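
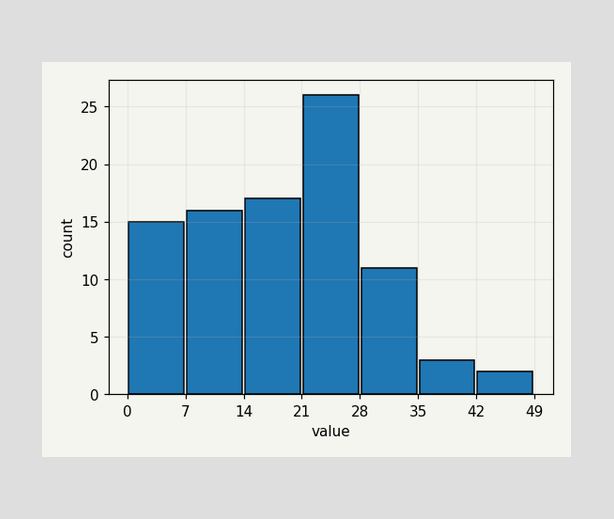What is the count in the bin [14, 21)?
17

The [14, 21) bin has height 17.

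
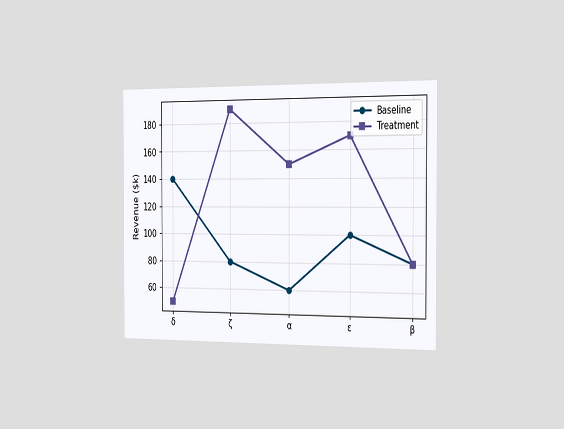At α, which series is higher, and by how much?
The chart is viewed slightly from the right. At α, Treatment sits above the other line by $90k.

Treatment, by $90k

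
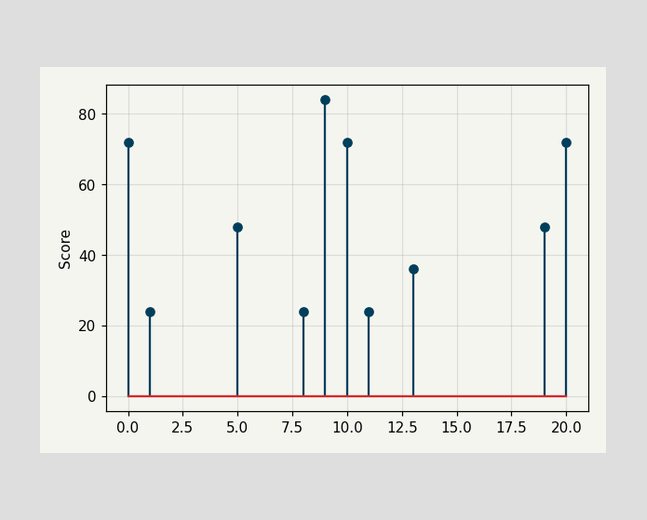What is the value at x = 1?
24

The stem at x=1 reaches 24.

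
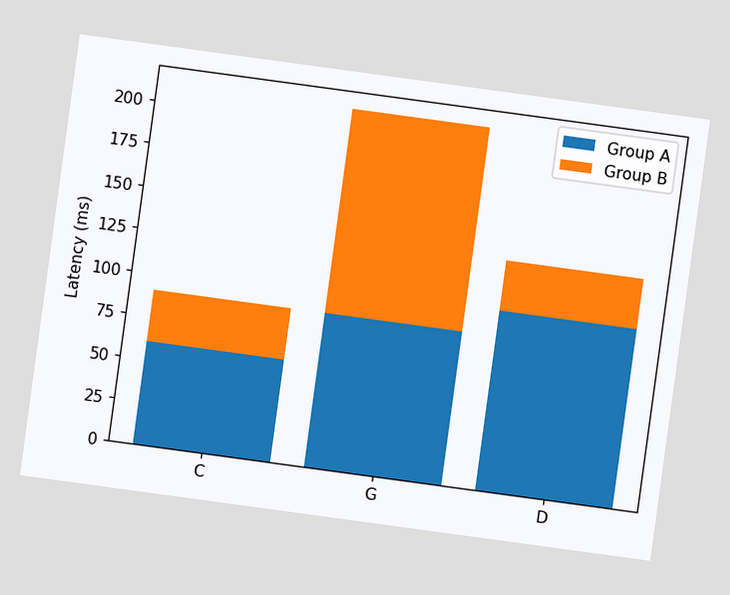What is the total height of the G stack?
210ms

The chart is tilted about 8° clockwise. The G stack's top reaches 210ms on the y-axis.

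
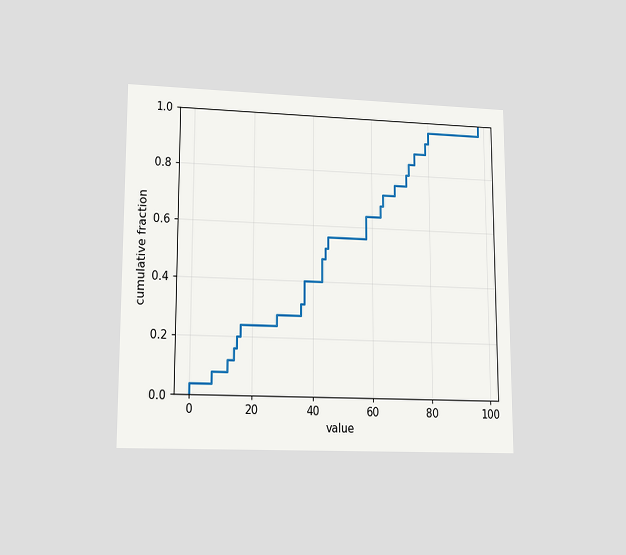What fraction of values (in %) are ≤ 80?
The chart is viewed at a slight angle. At x=80 the ECDF step is at 96%.

96%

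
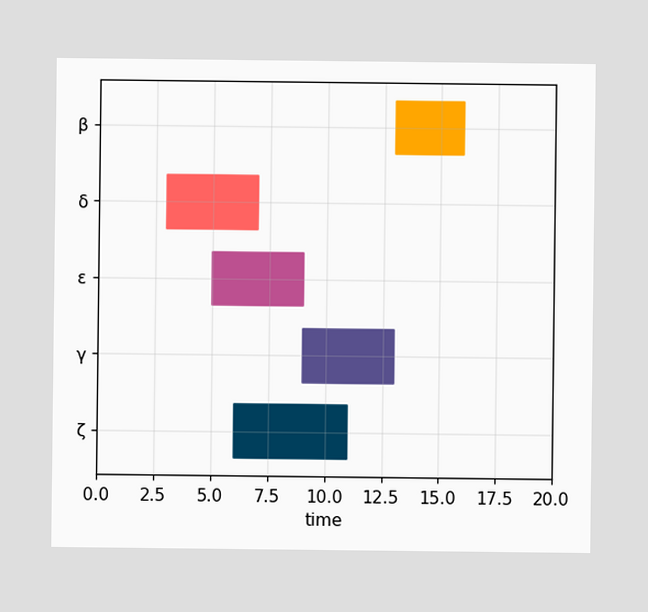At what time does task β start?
The β bar begins at t=13.

13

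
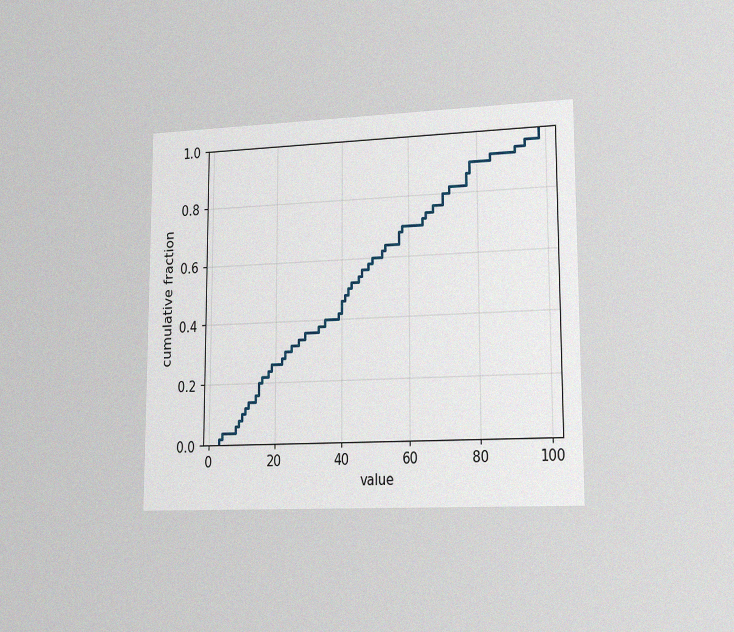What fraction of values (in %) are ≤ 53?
The chart is viewed slightly from the right, with some photo noise. At x=53 the ECDF step is at 64%.

64%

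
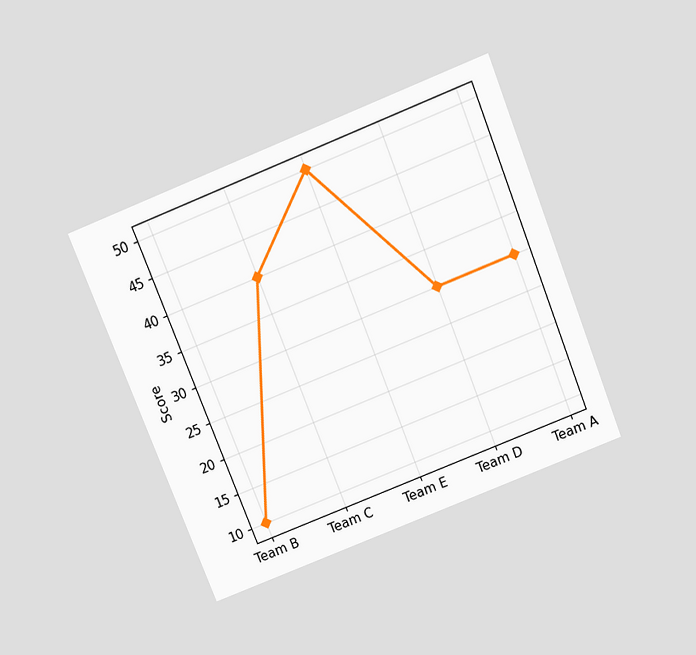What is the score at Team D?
30

The chart is tilted about 22° counter-clockwise and viewed slightly from above. At Team D, the line is at 30.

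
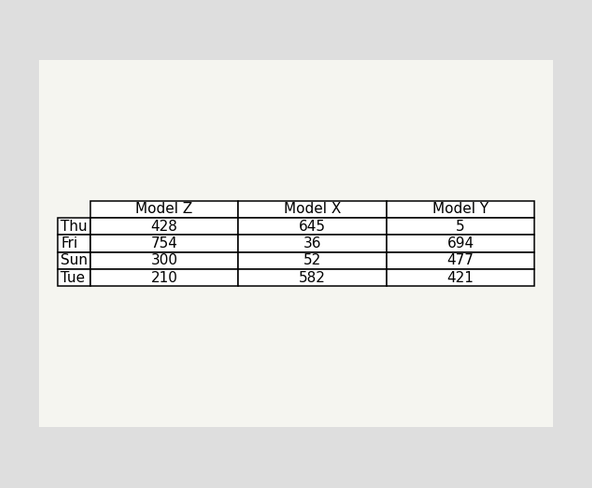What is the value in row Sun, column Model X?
The (Sun, Model X) cell reads 52.

52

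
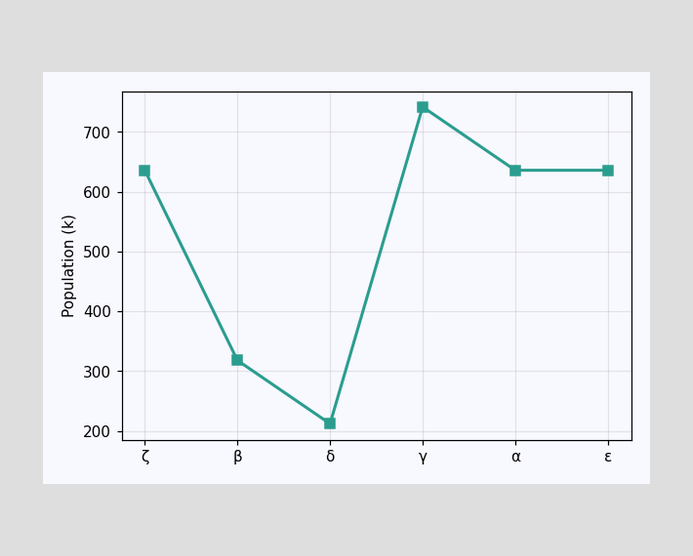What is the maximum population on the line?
The highest point is at γ, and reading across to the y-axis gives 742k.

742k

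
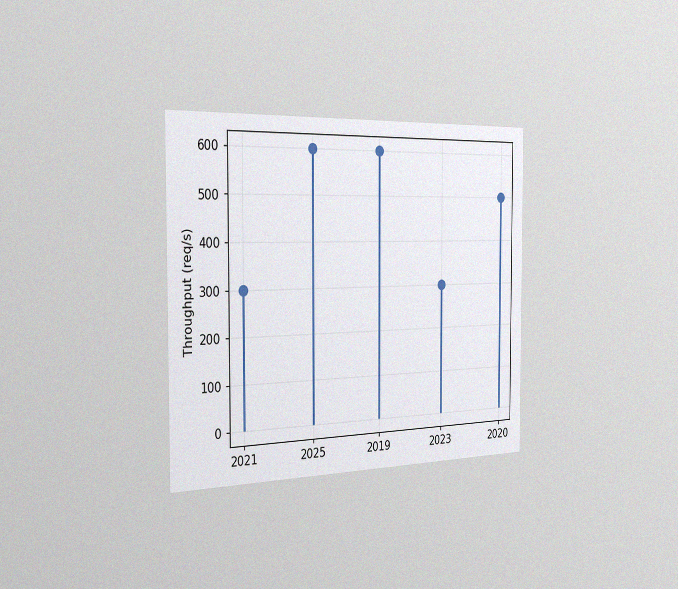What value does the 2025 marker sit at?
The chart is viewed slightly from the left, with some photo noise. The 2025 marker sits at 600req/s.

600req/s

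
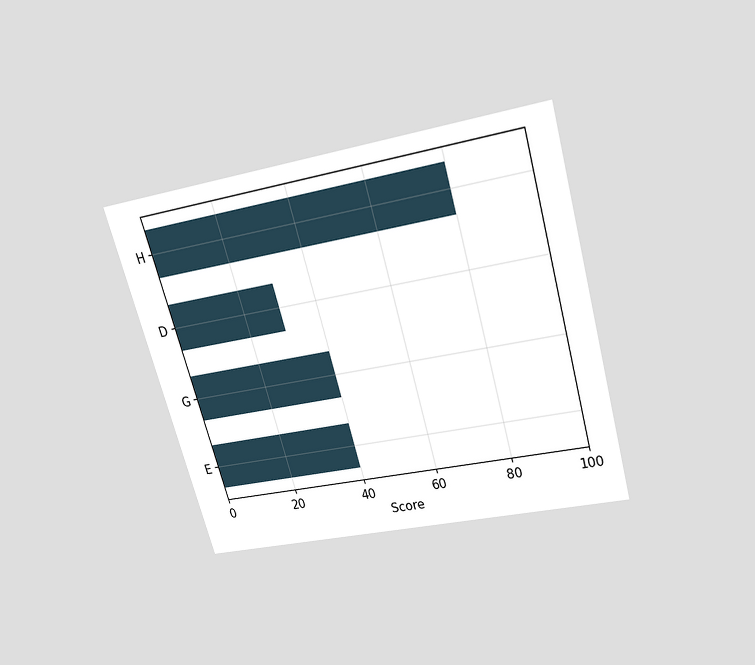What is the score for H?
80

The chart is tilted about 16° counter-clockwise and viewed slightly from above. Reading along the chart's x-axis, the H bar reaches 80.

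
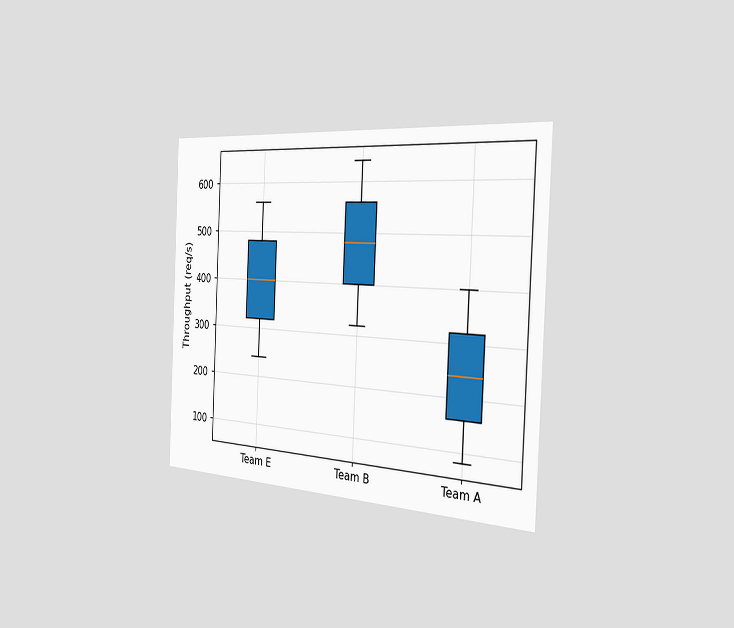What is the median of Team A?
240req/s

The chart is tilted about 3° clockwise and viewed slightly from the right. The median line in the Team A box sits at 240req/s.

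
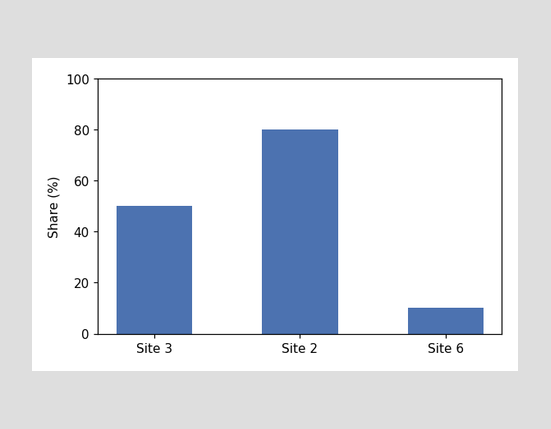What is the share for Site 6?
10%

Reading along the chart's y-axis, the Site 6 bar reaches 10%.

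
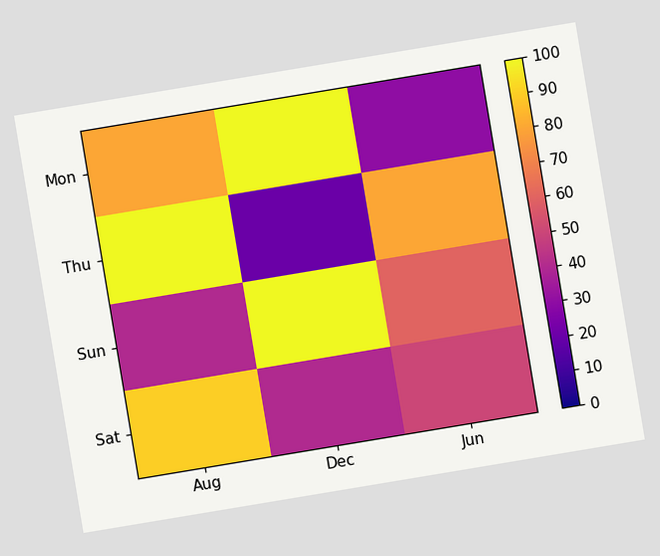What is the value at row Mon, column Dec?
The chart is tilted about 9° counter-clockwise. Matching cell (Mon, Dec) against the colorbar gives 100.

100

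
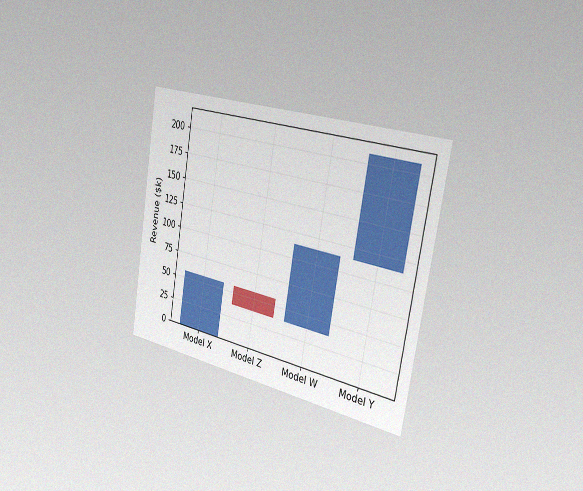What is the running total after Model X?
$57k

The chart is tilted about 10° clockwise and viewed slightly from the right, with some photo noise. After Model X the running total reaches $57k.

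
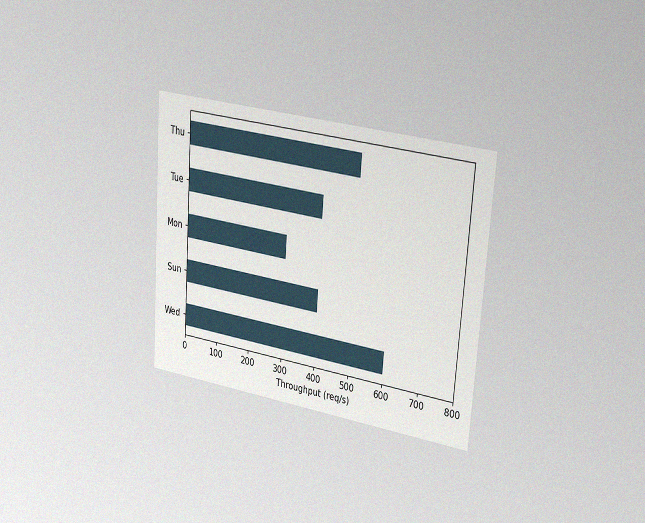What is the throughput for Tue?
400req/s

The chart is tilted about 4° clockwise and viewed slightly from the right, with some photo noise. Reading along the chart's x-axis, the Tue bar reaches 400req/s.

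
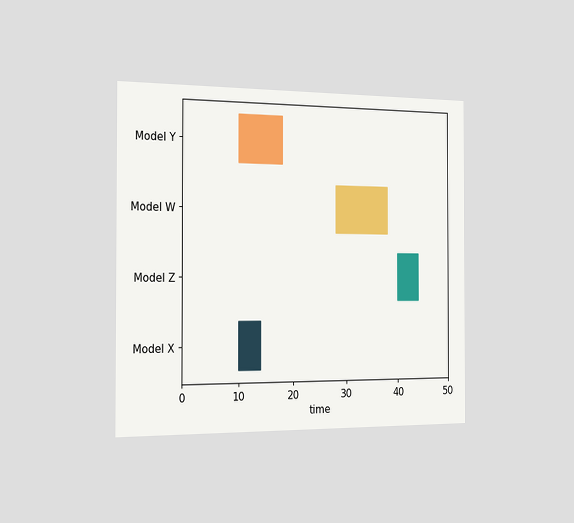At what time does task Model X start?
The chart is viewed slightly from the left. The Model X bar begins at t=10.

10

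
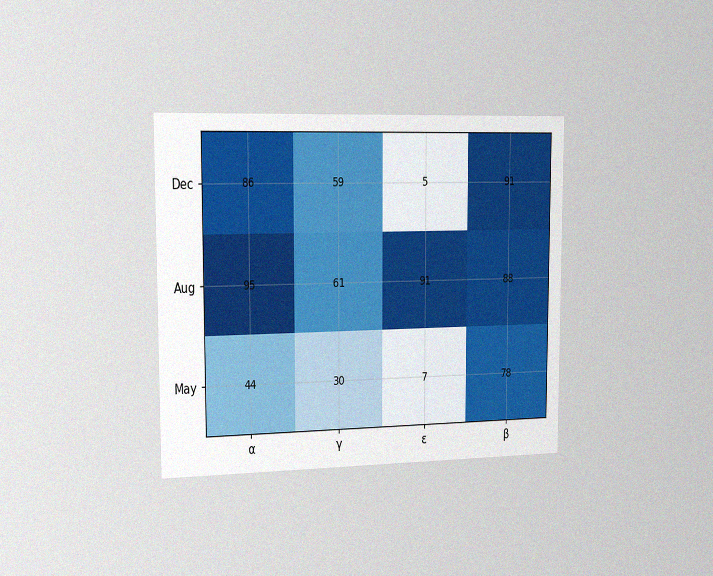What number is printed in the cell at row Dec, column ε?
The chart is viewed slightly from the left, with some photo noise. The (Dec, ε) cell reads 5.

5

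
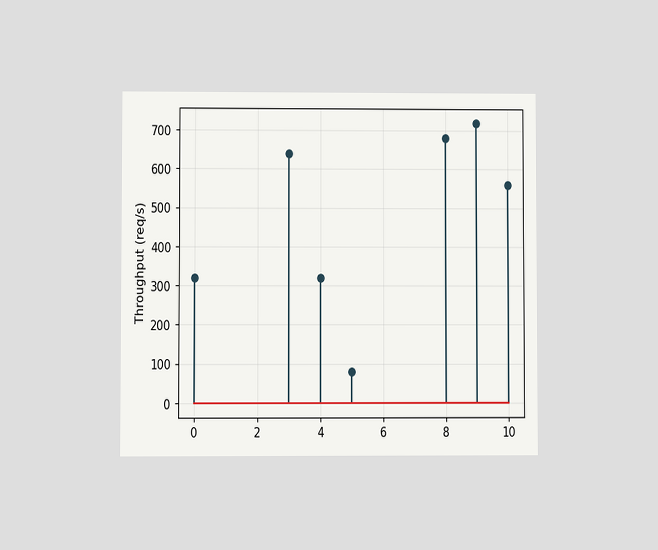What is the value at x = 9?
The chart is viewed at a slight angle. The stem at x=9 reaches 720req/s.

720req/s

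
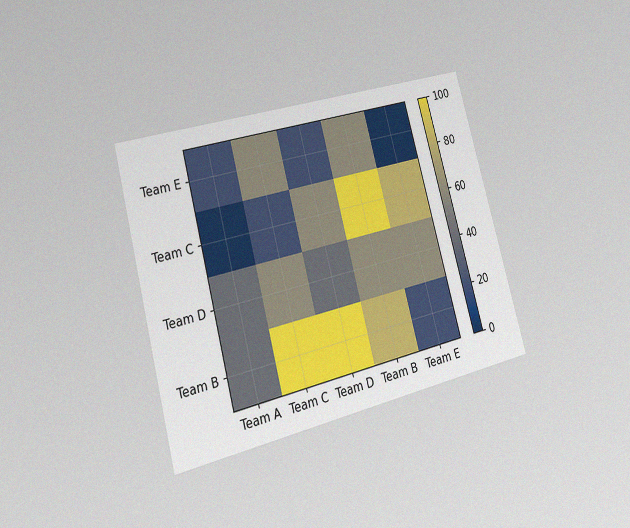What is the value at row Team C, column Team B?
The chart is tilted about 15° counter-clockwise and viewed at a slight angle, with some photo noise. Matching cell (Team C, Team B) against the colorbar gives 100.

100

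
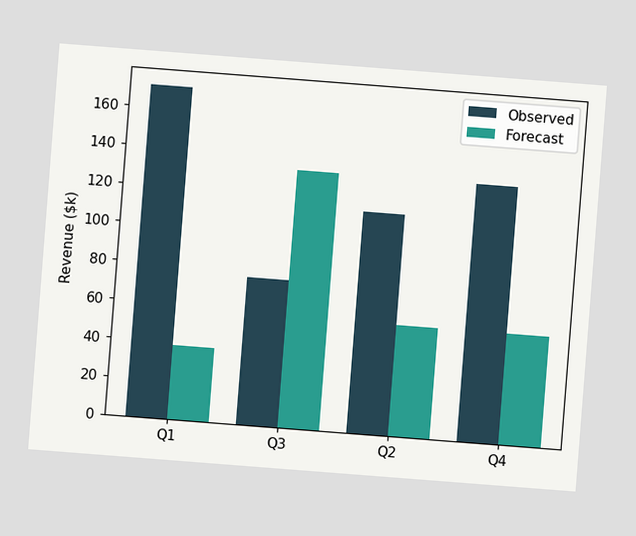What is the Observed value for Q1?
The chart is tilted about 4° clockwise. The Observed bar at Q1 reaches $171k on the y-axis.

$171k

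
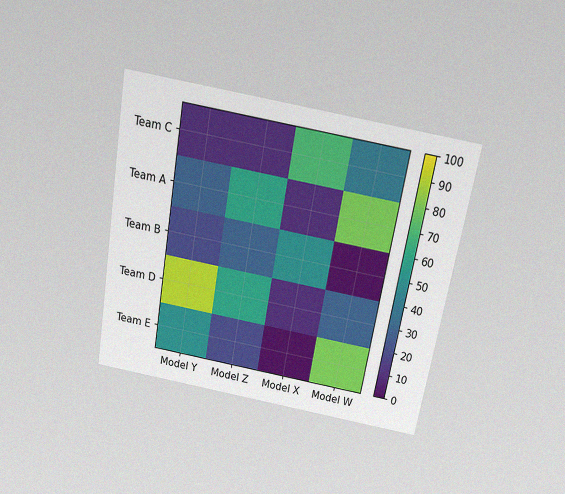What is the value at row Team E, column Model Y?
The chart is tilted about 10° clockwise and viewed slightly from above, with some photo noise. Matching cell (Team E, Model Y) against the colorbar gives 50.

50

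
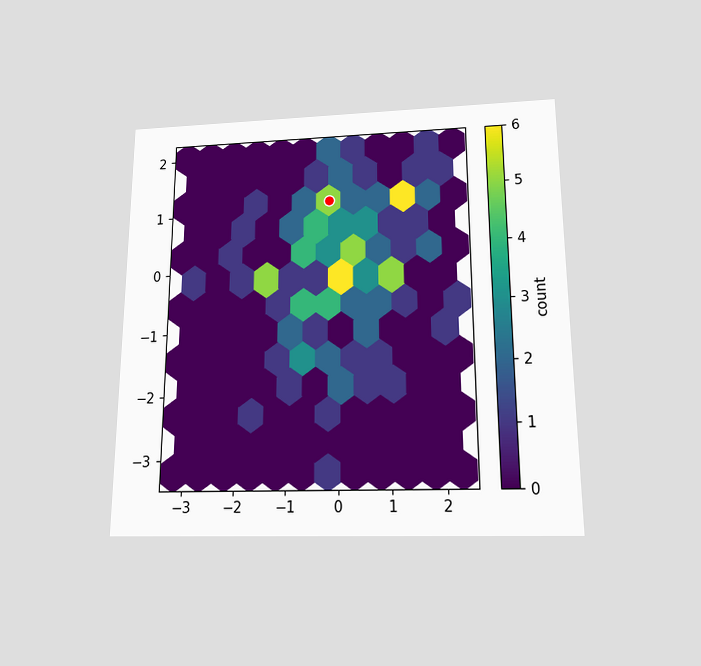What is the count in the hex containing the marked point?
5

The chart is viewed slightly from below. The marked hex reads 5 on the colorbar.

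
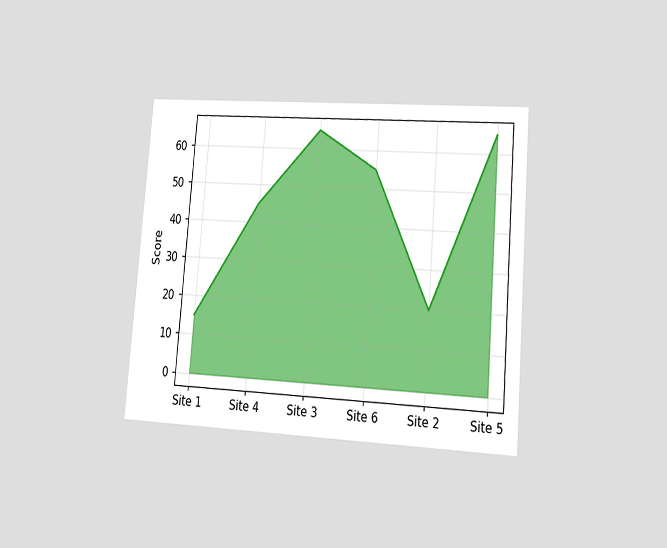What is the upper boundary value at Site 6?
55

The chart is tilted about 5° clockwise and viewed at a slight angle. At Site 6 the upper boundary is at 55.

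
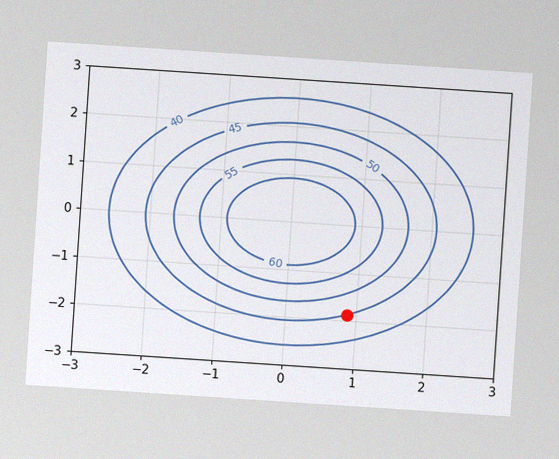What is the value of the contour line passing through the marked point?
45

The chart is tilted about 4° clockwise, with some photo noise. The marked point sits on the contour labelled 45.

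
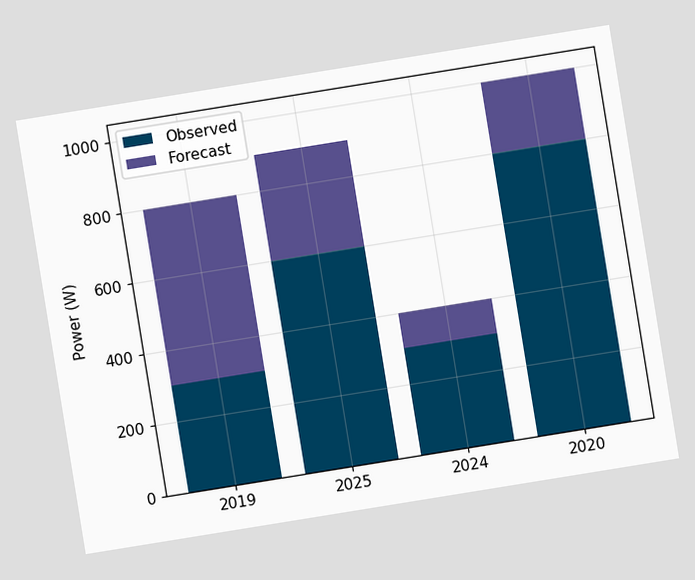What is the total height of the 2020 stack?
The chart is tilted about 9° counter-clockwise. The 2020 stack's top reaches 1000W on the y-axis.

1000W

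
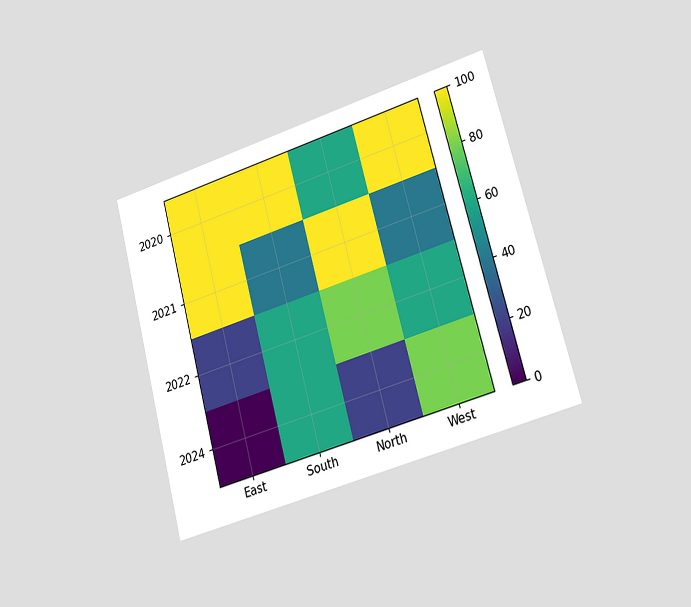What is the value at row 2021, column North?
The chart is tilted about 15° counter-clockwise and viewed slightly from the right. Matching cell (2021, North) against the colorbar gives 100.

100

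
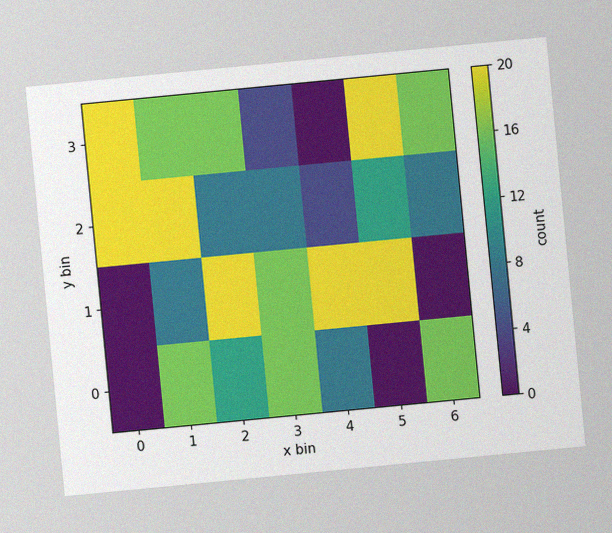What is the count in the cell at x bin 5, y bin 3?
20

The chart is tilted about 5° counter-clockwise, with some photo noise. Matching the cell (5, 3) against the colorbar gives 20.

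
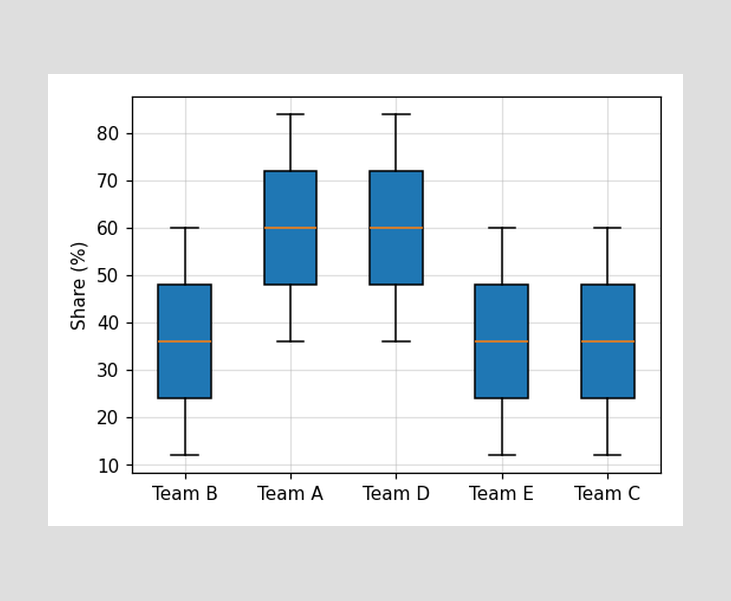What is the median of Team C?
The median line in the Team C box sits at 36%.

36%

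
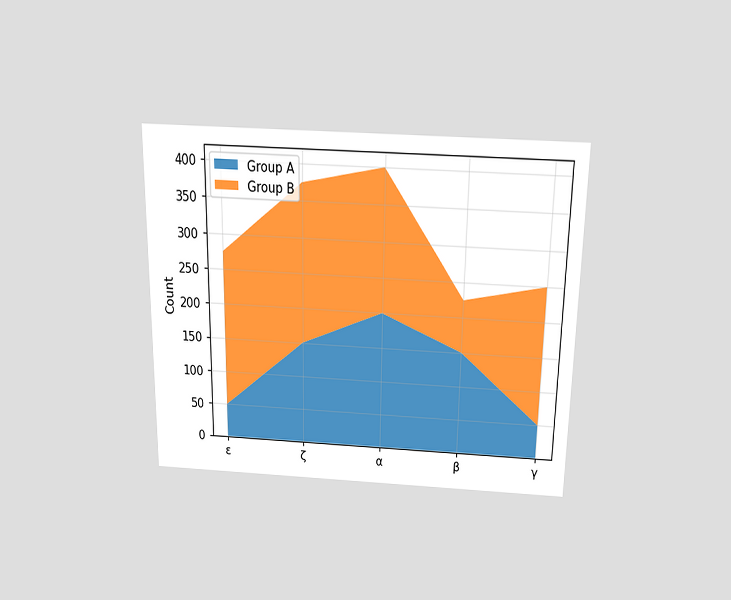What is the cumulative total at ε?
The chart is viewed slightly from above. The stacked total at ε reaches 275.

275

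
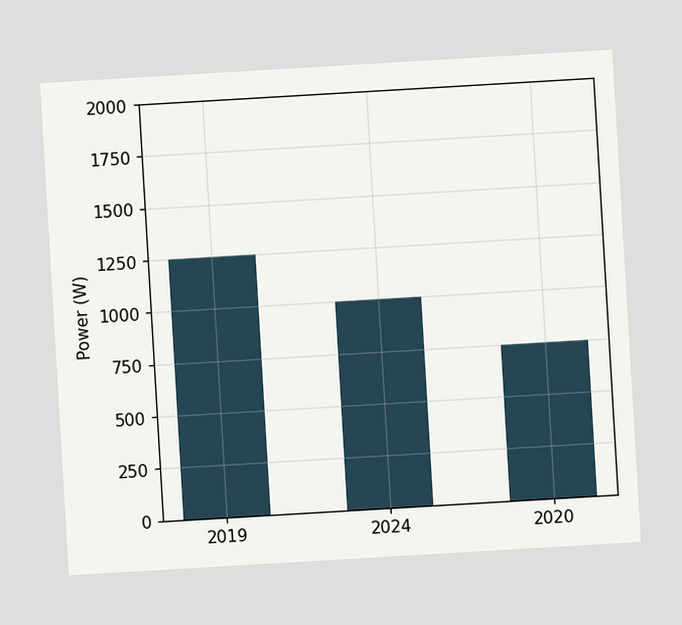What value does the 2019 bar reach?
The chart is tilted about 3° counter-clockwise. Reading along the chart's y-axis, the 2019 bar reaches 1250W.

1250W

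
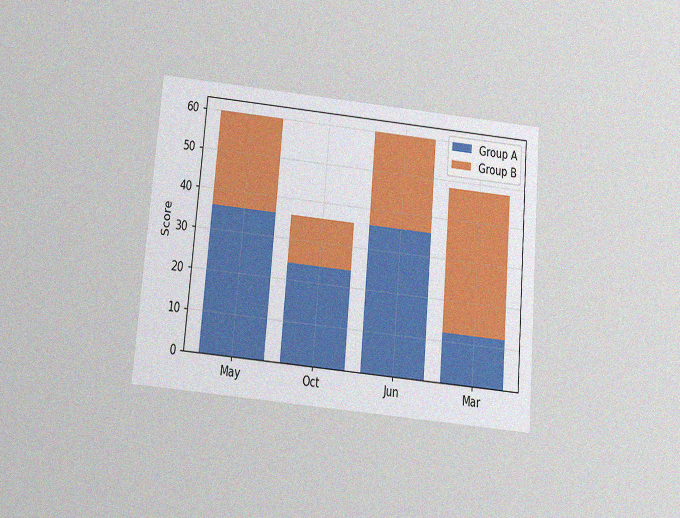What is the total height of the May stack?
60

The chart is tilted about 5° clockwise and viewed slightly from below, with some photo noise. The May stack's top reaches 60 on the y-axis.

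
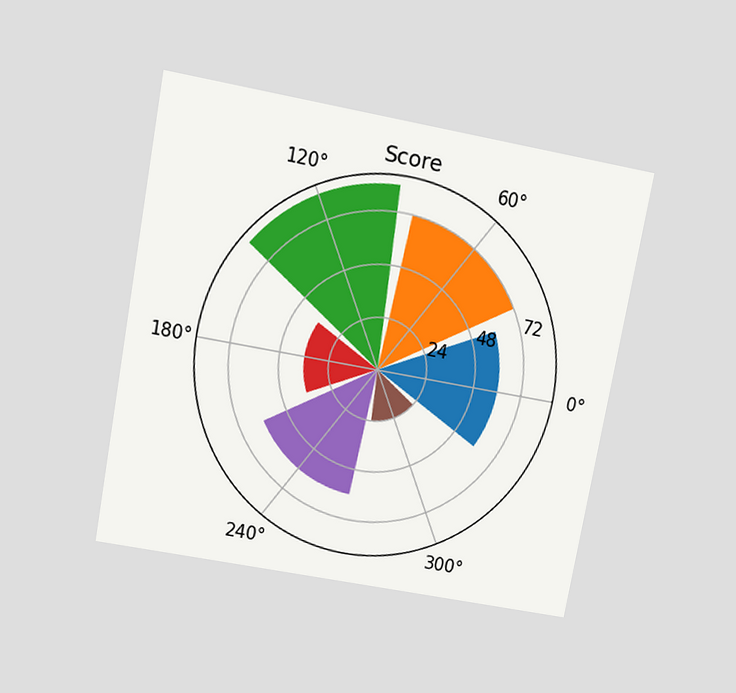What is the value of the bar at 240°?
The chart is tilted about 10° clockwise and viewed at a slight angle. The bar at 240° reaches 60 on the radial axis.

60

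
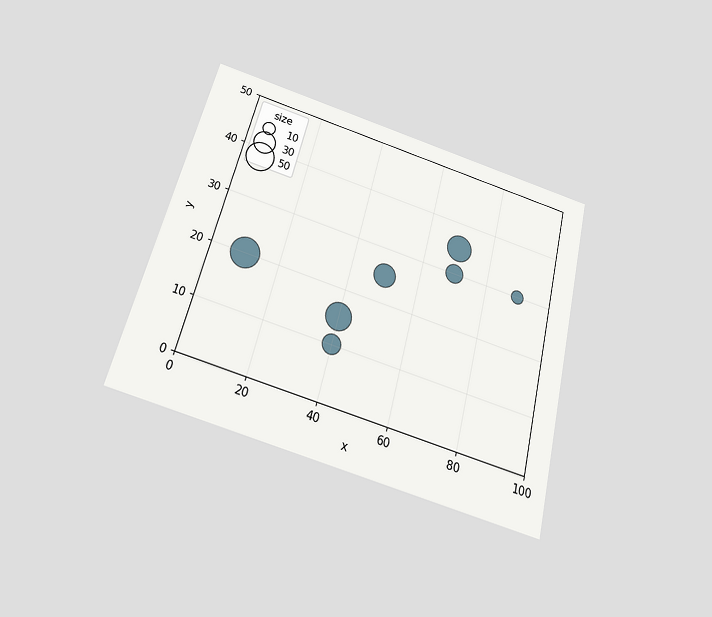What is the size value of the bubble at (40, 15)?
The chart is tilted about 14° clockwise and viewed slightly from below. Matching the bubble at (40, 15) against the size legend gives 40.

40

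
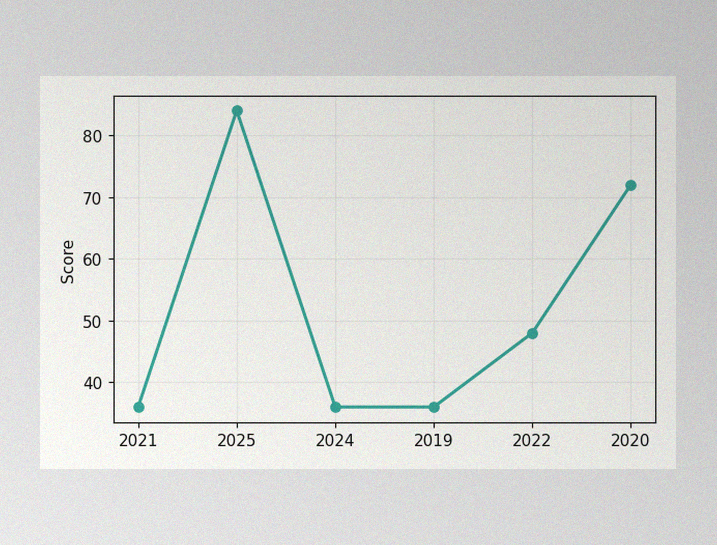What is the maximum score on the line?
84

The image has some photo noise and uneven lighting. The highest point is at 2025, and reading across to the y-axis gives 84.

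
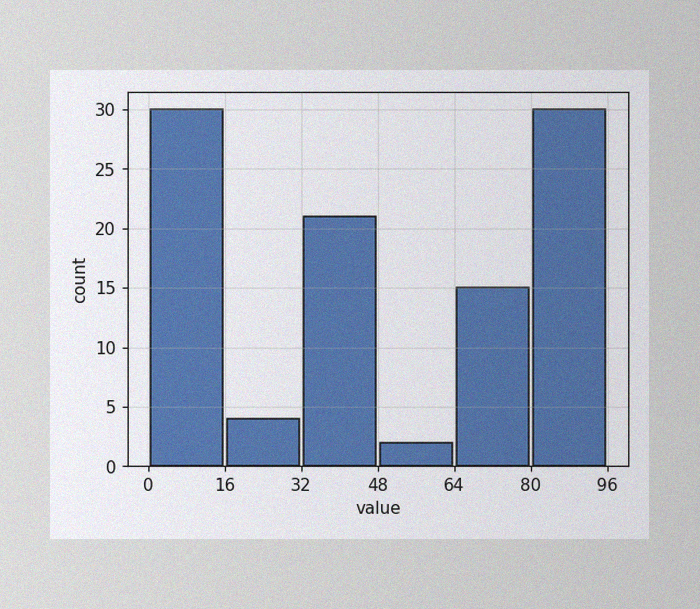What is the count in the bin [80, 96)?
30

The image has some photo noise and uneven lighting. The [80, 96) bin has height 30.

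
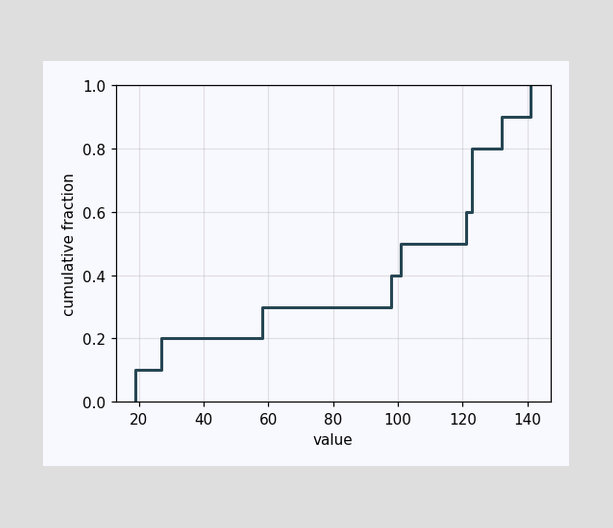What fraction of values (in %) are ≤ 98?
40%

At x=98 the ECDF step is at 40%.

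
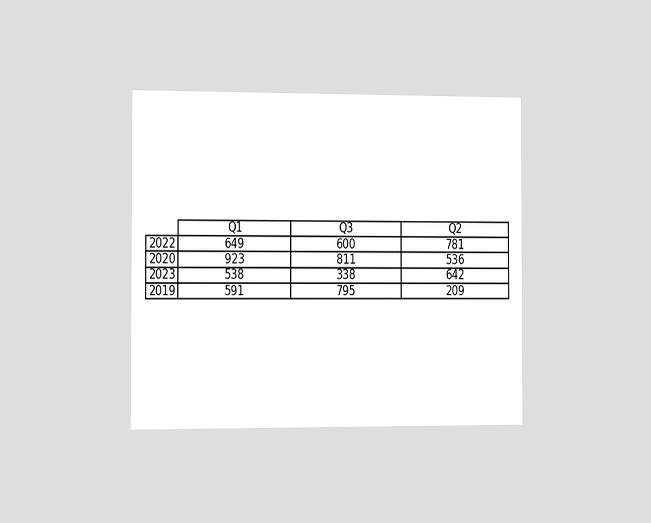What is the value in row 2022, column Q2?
781

The chart is viewed slightly from the left. The (2022, Q2) cell reads 781.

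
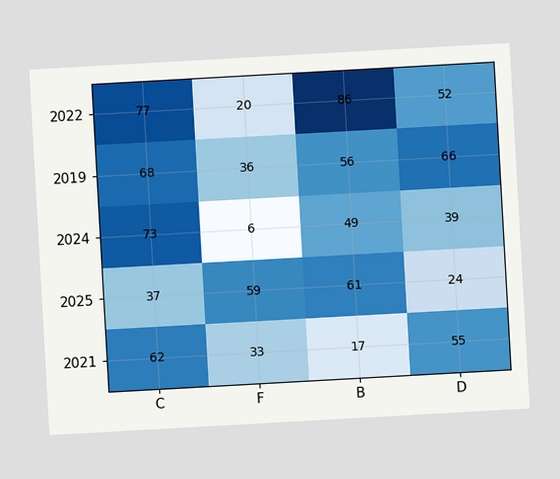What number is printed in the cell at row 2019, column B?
The chart is tilted about 3° counter-clockwise. The (2019, B) cell reads 56.

56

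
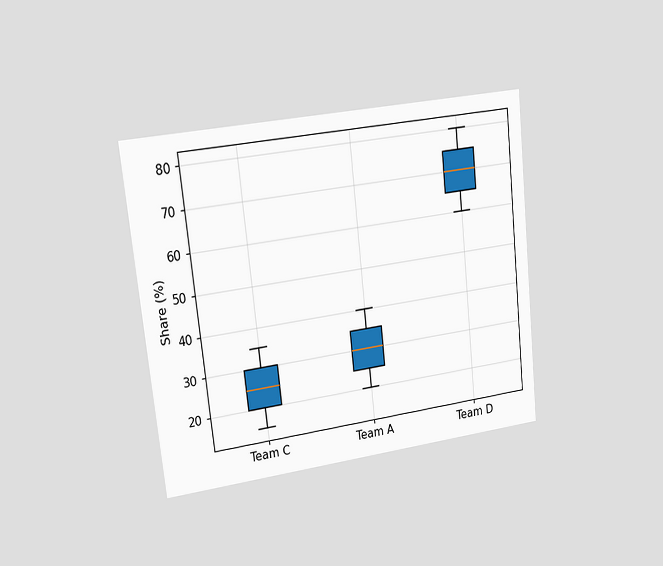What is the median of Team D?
70%

The chart is tilted about 6° counter-clockwise and viewed at a slight angle. The median line in the Team D box sits at 70%.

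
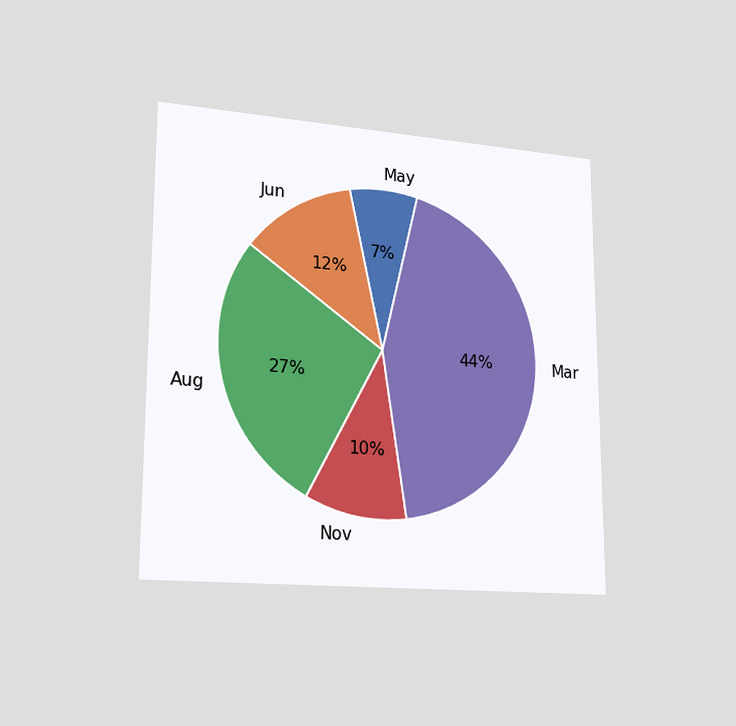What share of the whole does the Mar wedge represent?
The chart is viewed slightly from the left. The Mar slice takes up 44% of the pie.

44%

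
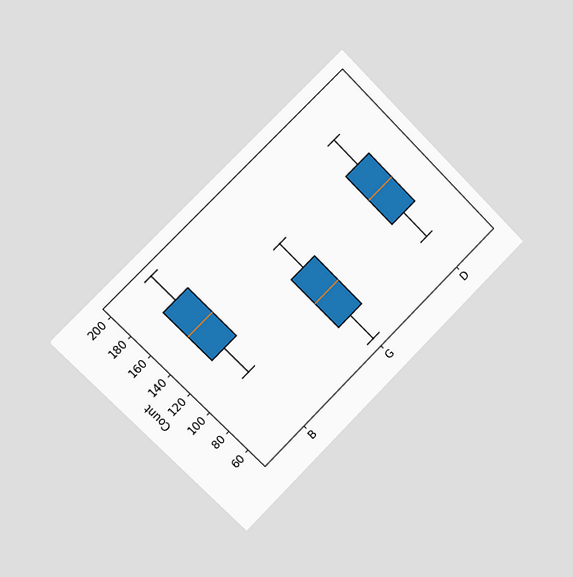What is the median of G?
100

The chart is tilted about 45° counter-clockwise and viewed slightly from the left. The median line in the G box sits at 100.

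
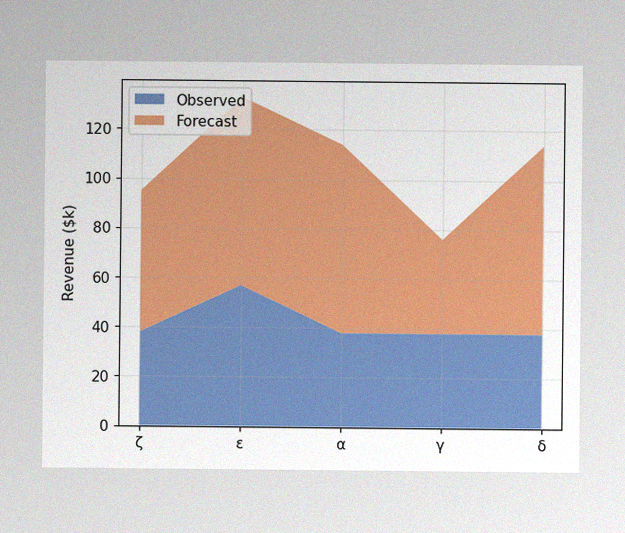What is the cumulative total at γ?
$76k

The image has some photo noise and uneven lighting. The stacked total at γ reaches $76k.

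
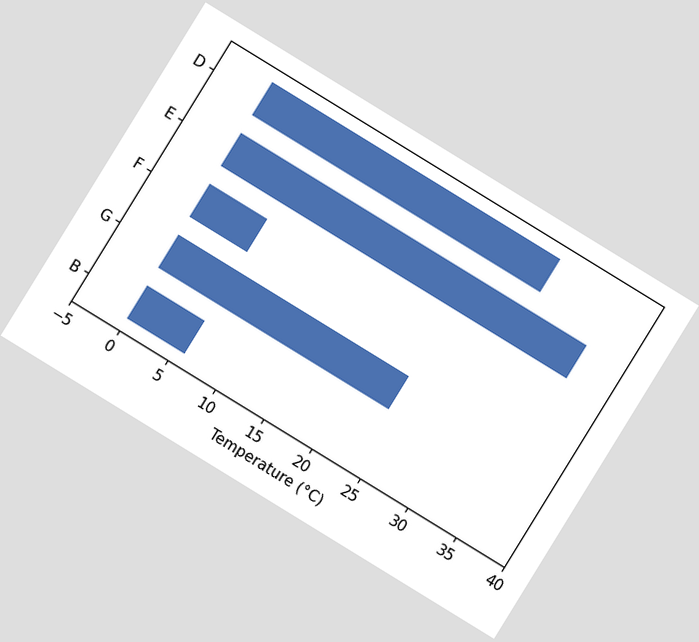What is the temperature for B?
The chart is tilted about 32° clockwise. Reading along the chart's x-axis, the B bar reaches 6°C.

6°C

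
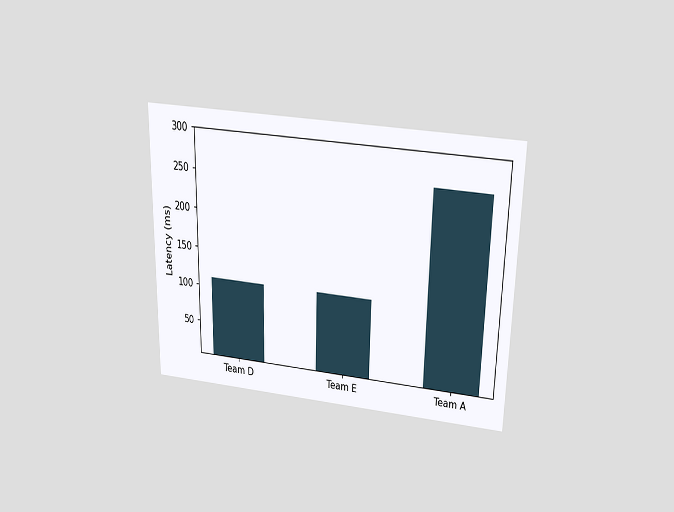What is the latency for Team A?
The chart is viewed slightly from above. Reading along the chart's y-axis, the Team A bar reaches 259ms.

259ms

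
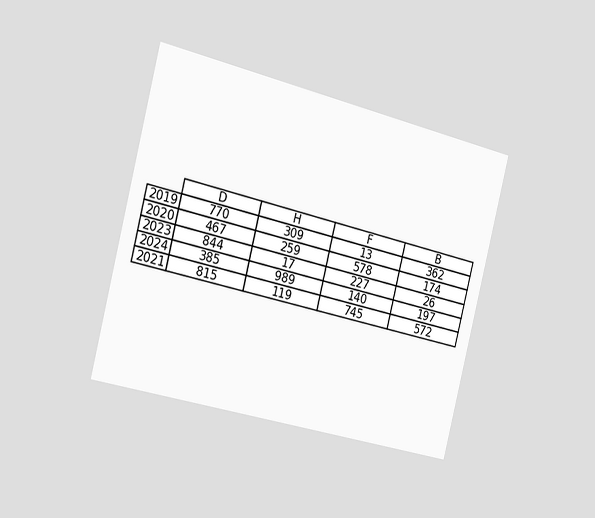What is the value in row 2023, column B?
The chart is tilted about 14° clockwise and viewed slightly from the left. The (2023, B) cell reads 26.

26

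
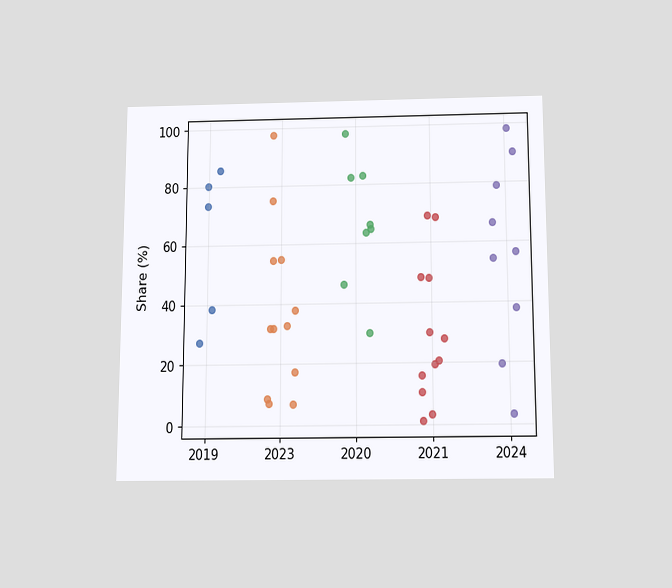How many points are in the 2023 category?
The chart is viewed slightly from below. Counting the markers in the 2023 column gives 12.

12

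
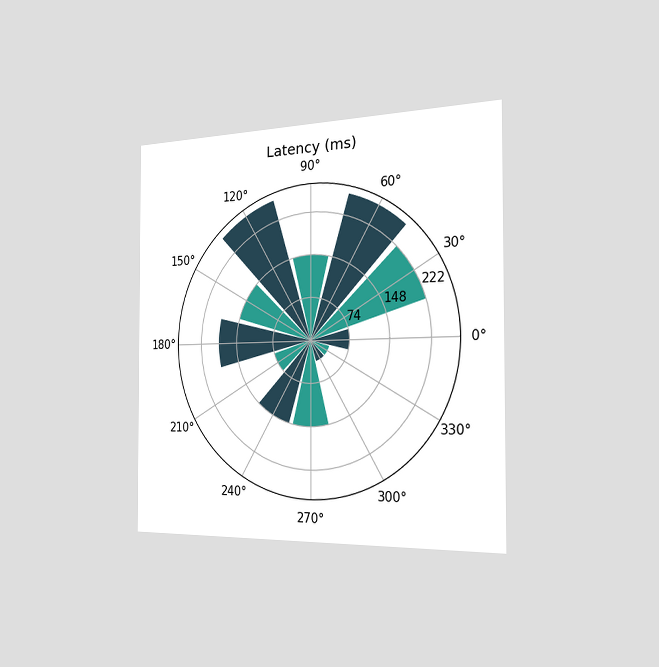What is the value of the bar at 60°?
The chart is viewed slightly from the right. The bar at 60° reaches 259ms on the radial axis.

259ms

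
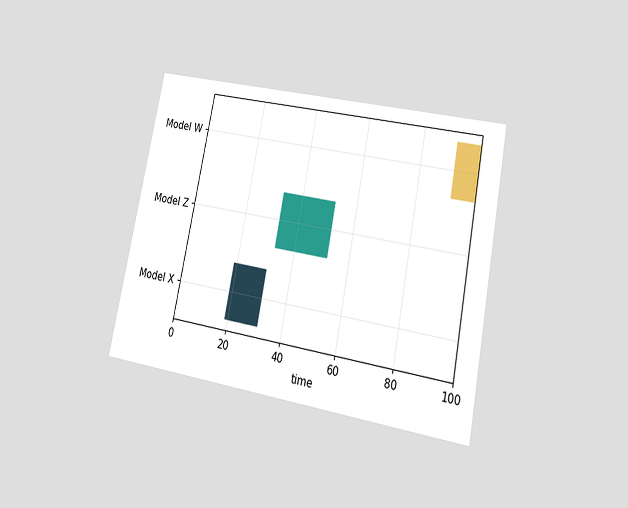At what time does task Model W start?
92

The chart is tilted about 11° clockwise and viewed at a slight angle. The Model W bar begins at t=92.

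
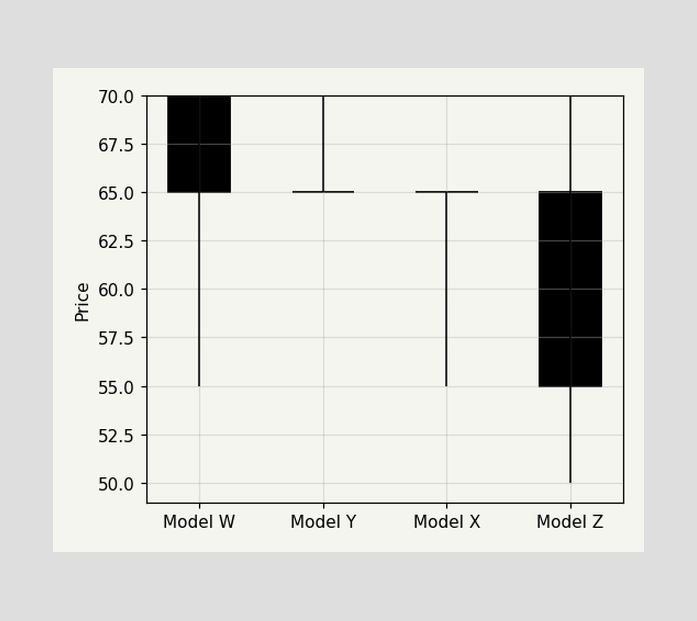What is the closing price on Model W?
65

The Model W candle closes at 65.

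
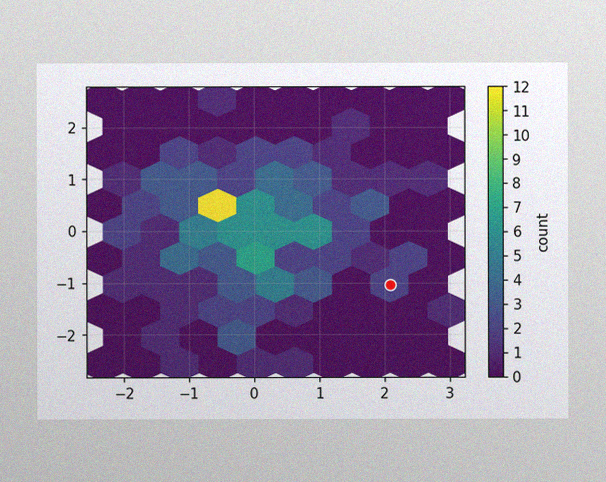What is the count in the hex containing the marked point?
2

The image has some photo noise and uneven lighting. The marked hex reads 2 on the colorbar.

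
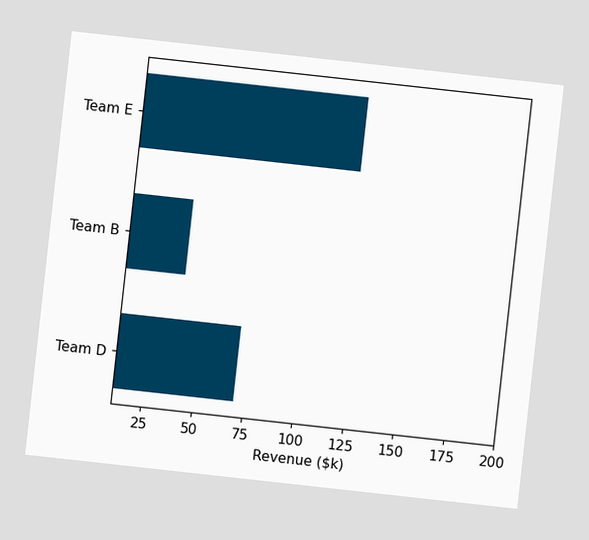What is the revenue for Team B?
The chart is tilted about 6° clockwise. Reading along the chart's x-axis, the Team B bar reaches $40k.

$40k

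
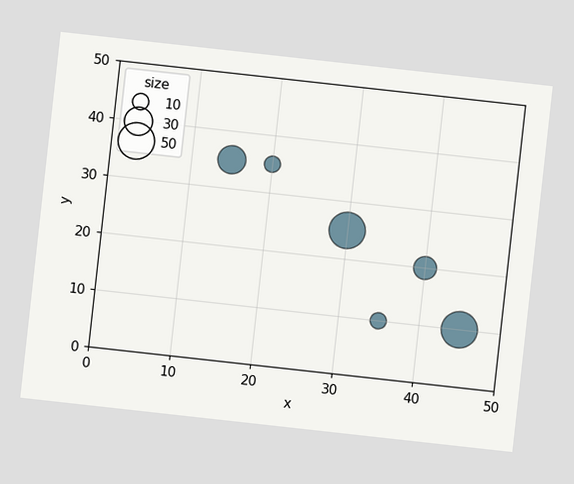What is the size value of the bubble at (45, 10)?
The chart is tilted about 6° clockwise. Matching the bubble at (45, 10) against the size legend gives 50.

50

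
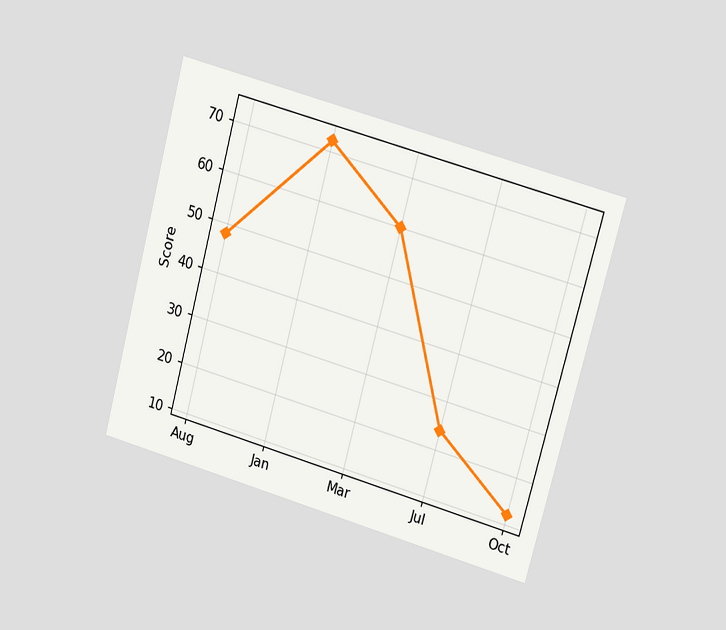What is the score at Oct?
12

The chart is tilted about 15° clockwise and viewed at a slight angle. At Oct, the line is at 12.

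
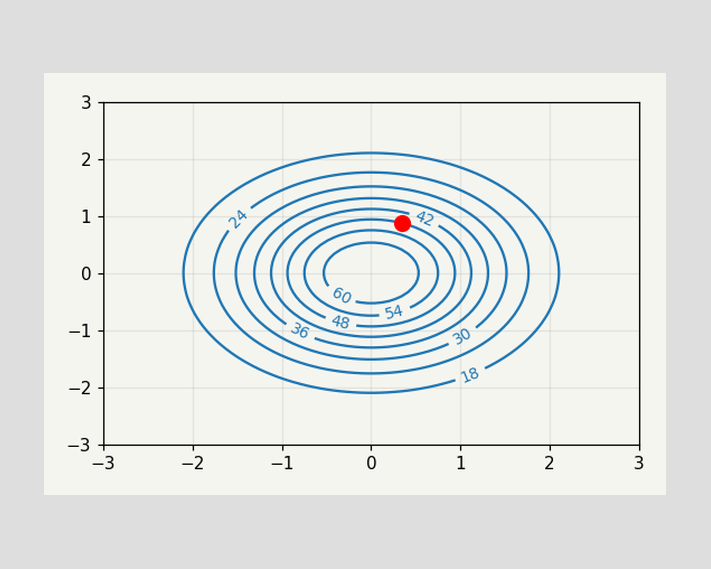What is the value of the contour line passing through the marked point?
48

The marked point sits on the contour labelled 48.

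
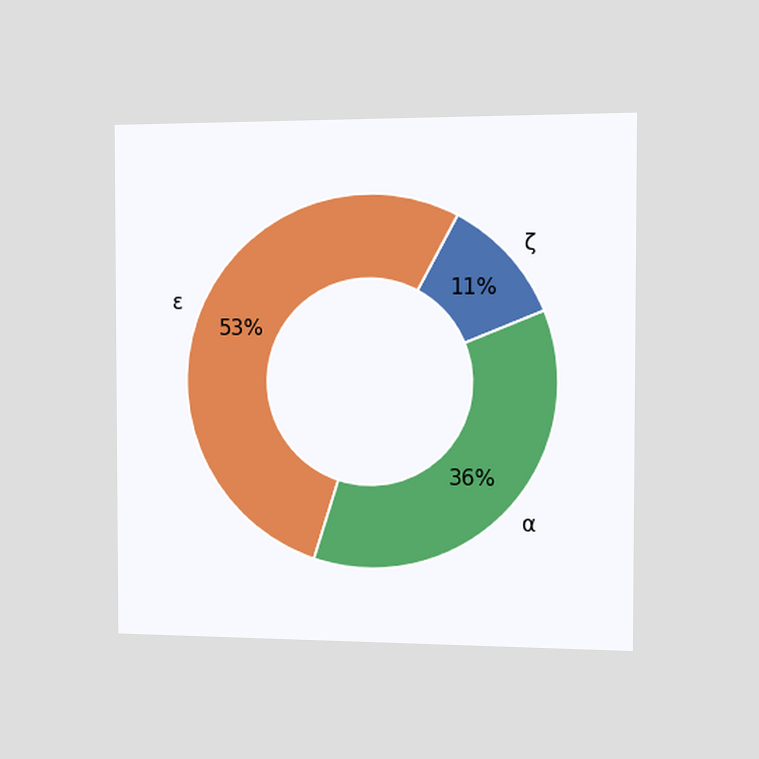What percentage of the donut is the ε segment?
The chart is viewed slightly from the right. The ε segment takes up 53% of the ring.

53%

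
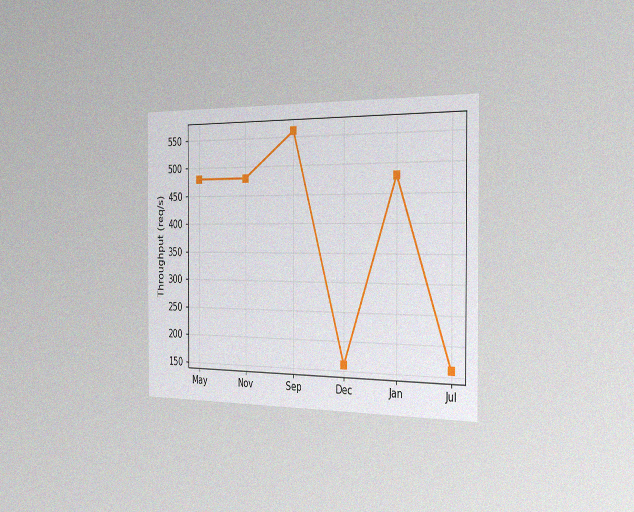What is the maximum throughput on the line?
The chart is viewed slightly from the right, with some photo noise. The highest point is at Sep, and reading across to the y-axis gives 560req/s.

560req/s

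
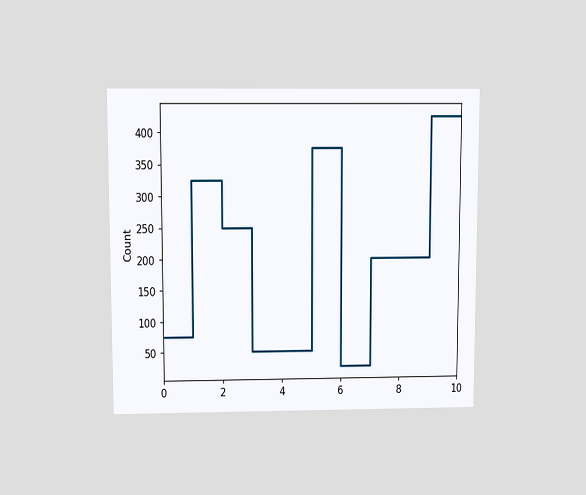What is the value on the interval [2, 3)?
250

The chart is viewed slightly from above. On [2, 3) the step sits at 250.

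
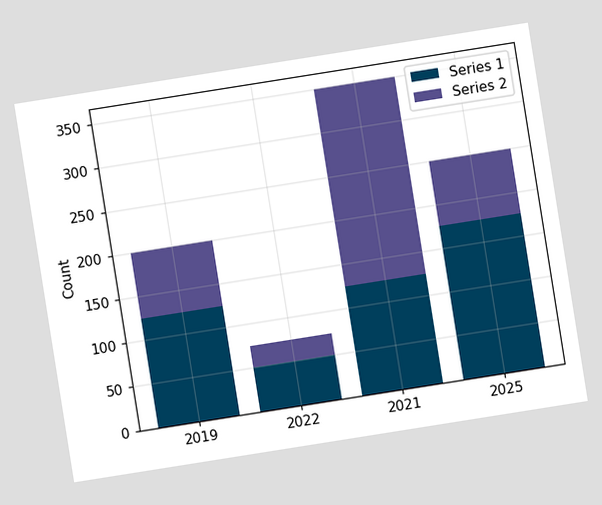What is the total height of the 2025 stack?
250

The chart is tilted about 9° counter-clockwise. The 2025 stack's top reaches 250 on the y-axis.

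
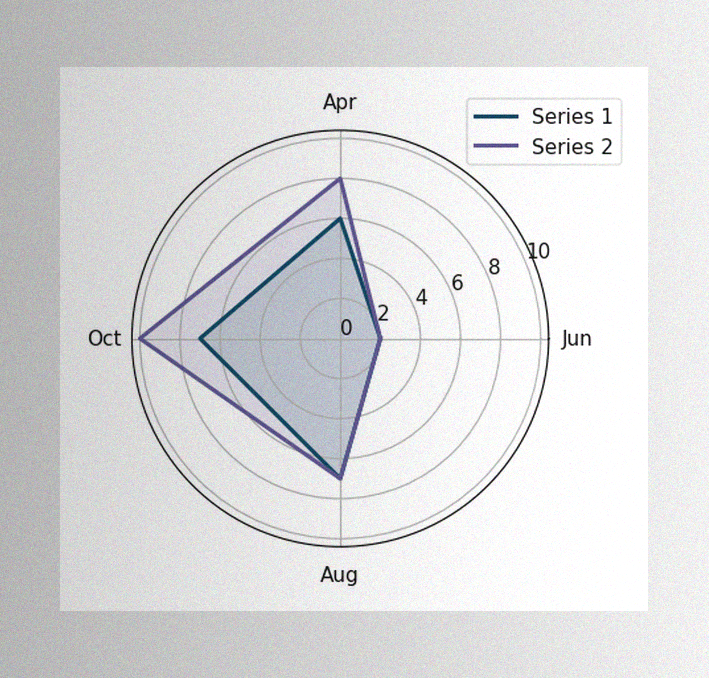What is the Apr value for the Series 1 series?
6

The image has some photo noise and uneven lighting. On the Apr axis, Series 1 reaches 6.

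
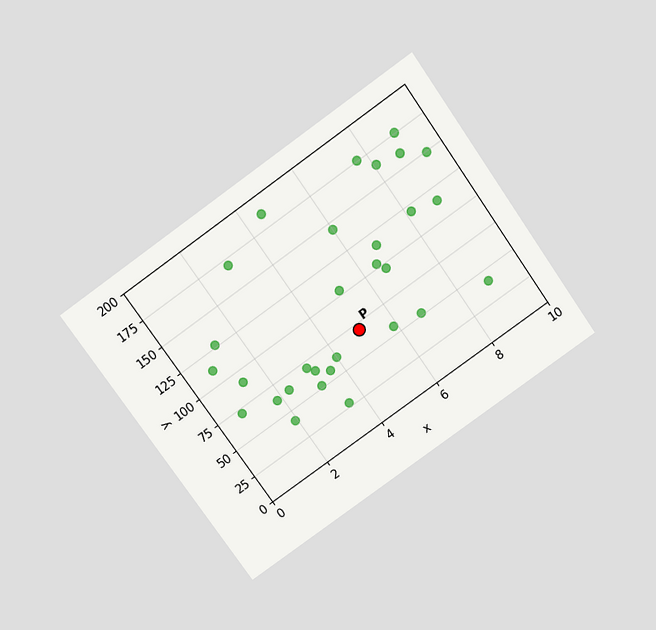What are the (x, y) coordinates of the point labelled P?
(5, 70)

The chart is tilted about 35° counter-clockwise and viewed slightly from above. Following the gridlines from P to each axis, P sits at (5, 70).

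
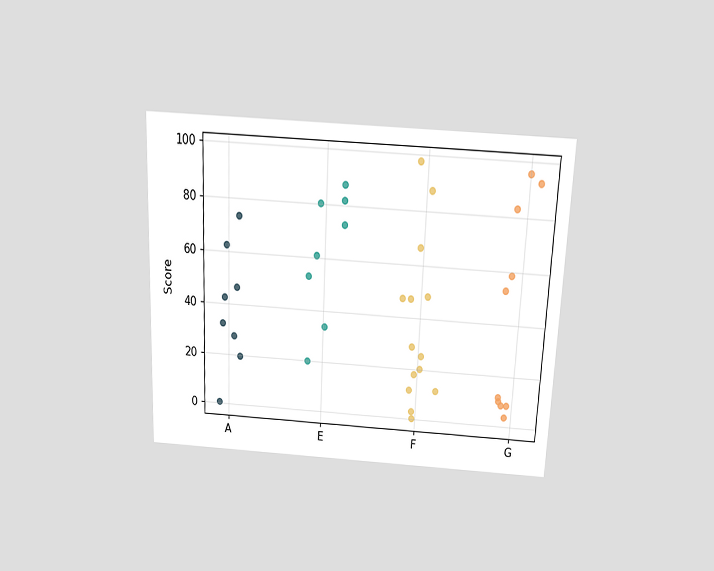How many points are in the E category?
The chart is tilted about 3° clockwise and viewed slightly from above. Counting the markers in the E column gives 8.

8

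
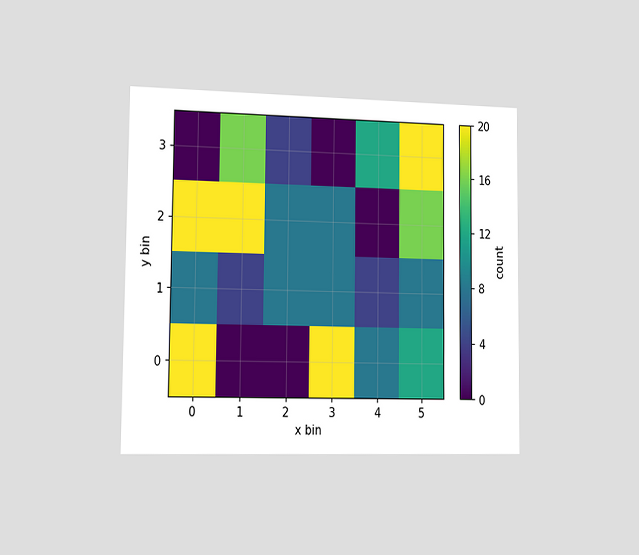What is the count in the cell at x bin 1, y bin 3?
16

The chart is viewed slightly from the left. Matching the cell (1, 3) against the colorbar gives 16.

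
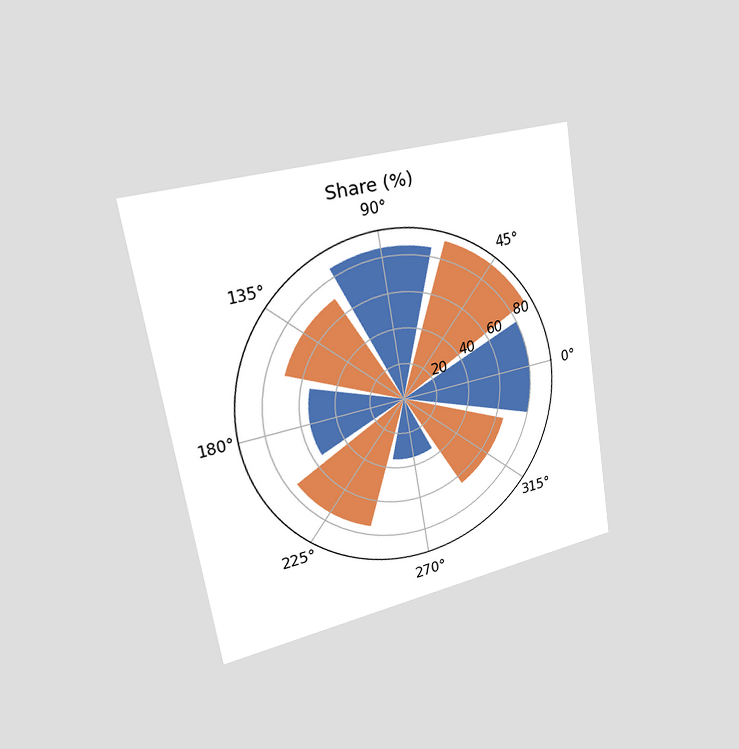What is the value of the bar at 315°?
The chart is tilted about 9° counter-clockwise and viewed slightly from the left. The bar at 315° reaches 65% on the radial axis.

65%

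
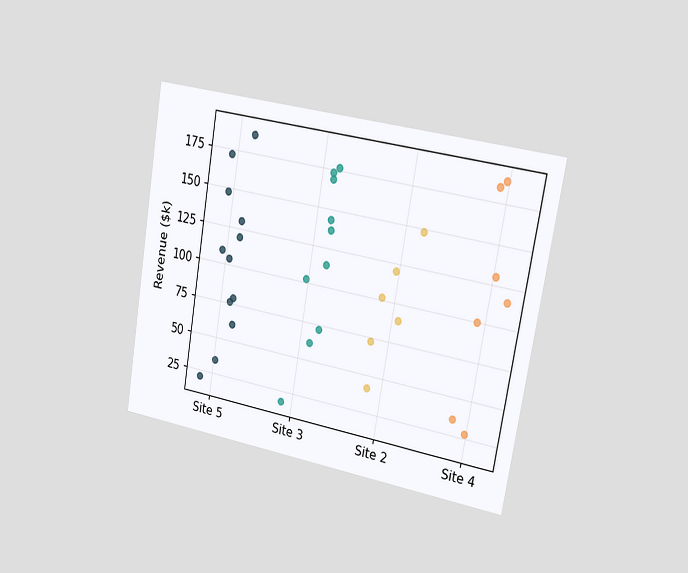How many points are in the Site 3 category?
The chart is tilted about 10° clockwise and viewed slightly from the right. Counting the markers in the Site 3 column gives 10.

10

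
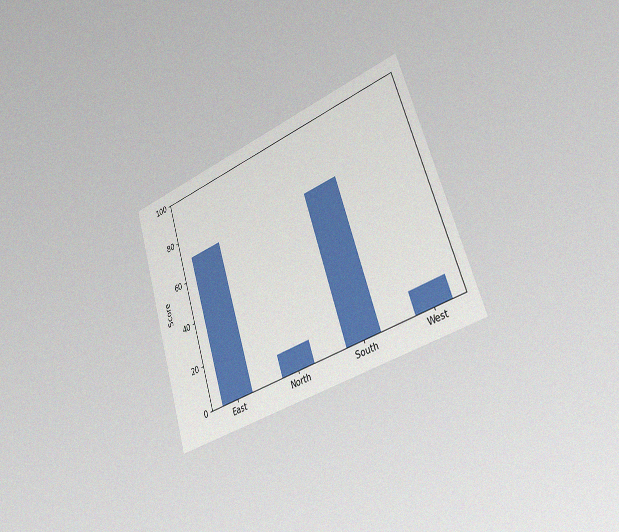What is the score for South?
The chart is tilted about 18° counter-clockwise and viewed slightly from the right, with some photo noise. Reading along the chart's y-axis, the South bar reaches 70.

70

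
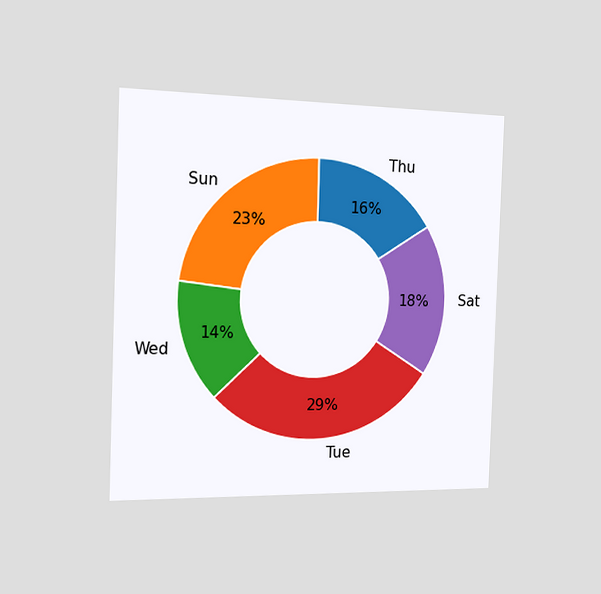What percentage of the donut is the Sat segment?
The chart is tilted about 2° clockwise and viewed slightly from the left. The Sat segment takes up 18% of the ring.

18%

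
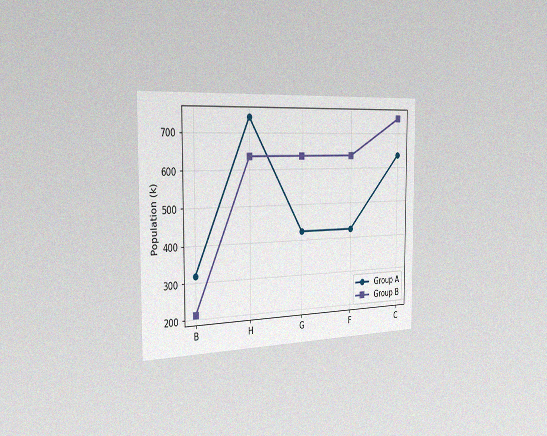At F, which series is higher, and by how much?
Group B, by 212k

The chart is viewed slightly from the left, with some photo noise. At F, Group B sits above the other line by 212k.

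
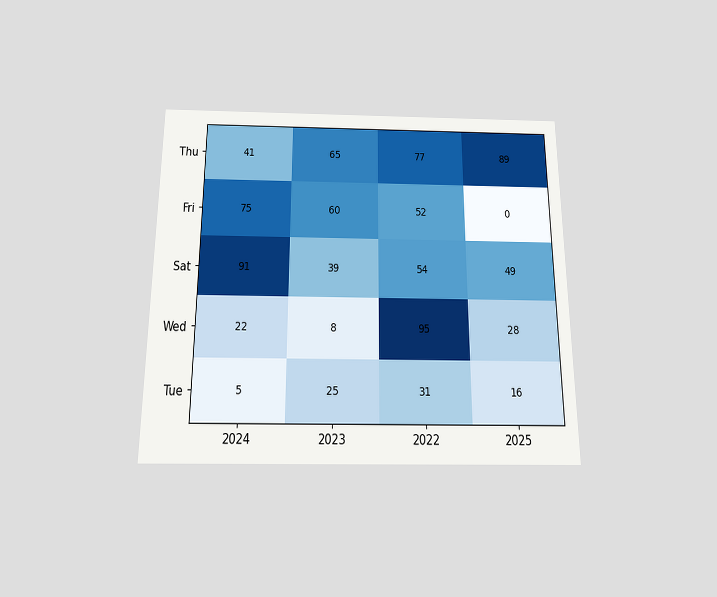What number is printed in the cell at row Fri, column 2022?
The chart is viewed slightly from below. The (Fri, 2022) cell reads 52.

52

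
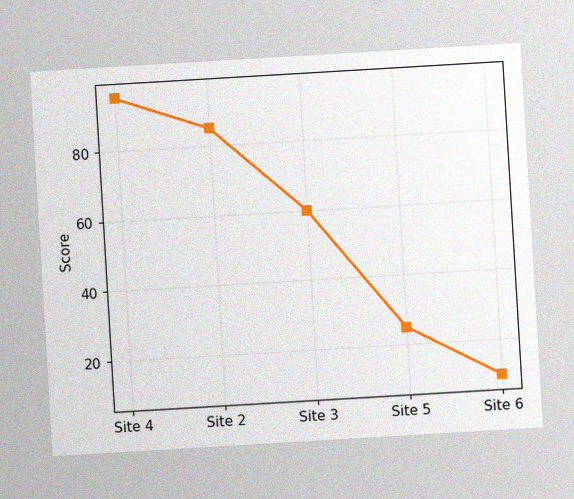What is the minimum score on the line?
The chart is tilted about 3° counter-clockwise, with some photo noise. The lowest point is at Site 6, and reading across to the y-axis gives 10.

10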